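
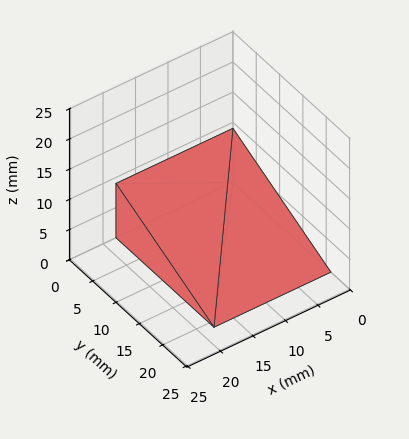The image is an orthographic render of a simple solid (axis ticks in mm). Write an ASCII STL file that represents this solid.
Reading the render: the shape is a wedge (ramp): 18 × 21 mm base, rising to 9 mm along the y=0 edge and sloping linearly to z=0 at y=21 (dimensions read to the nearest mm from the axis ticks). For the STL, each face is triangulated and given an outward normal.

solid part
  facet normal 0.0000 0.0000 -1.0000
    outer loop
      vertex 18.000 21.000 0.000
      vertex 18.000 0.000 0.000
      vertex 0.000 0.000 0.000
    endloop
  endfacet
  facet normal 0.0000 0.0000 -1.0000
    outer loop
      vertex 0.000 21.000 0.000
      vertex 18.000 21.000 0.000
      vertex 0.000 0.000 0.000
    endloop
  endfacet
  facet normal 0.0000 -1.0000 0.0000
    outer loop
      vertex 0.000 0.000 0.000
      vertex 18.000 0.000 0.000
      vertex 18.000 0.000 9.000
    endloop
  endfacet
  facet normal 0.0000 -1.0000 0.0000
    outer loop
      vertex 0.000 0.000 0.000
      vertex 18.000 0.000 9.000
      vertex 0.000 0.000 9.000
    endloop
  endfacet
  facet normal 0.0000 0.3939 0.9191
    outer loop
      vertex 0.000 0.000 9.000
      vertex 18.000 0.000 9.000
      vertex 18.000 21.000 0.000
    endloop
  endfacet
  facet normal 0.0000 0.3939 0.9191
    outer loop
      vertex 0.000 0.000 9.000
      vertex 18.000 21.000 0.000
      vertex 0.000 21.000 0.000
    endloop
  endfacet
  facet normal -1.0000 0.0000 0.0000
    outer loop
      vertex 0.000 0.000 9.000
      vertex 0.000 21.000 0.000
      vertex 0.000 0.000 0.000
    endloop
  endfacet
  facet normal 1.0000 0.0000 0.0000
    outer loop
      vertex 18.000 0.000 0.000
      vertex 18.000 21.000 0.000
      vertex 18.000 0.000 9.000
    endloop
  endfacet
endsolid part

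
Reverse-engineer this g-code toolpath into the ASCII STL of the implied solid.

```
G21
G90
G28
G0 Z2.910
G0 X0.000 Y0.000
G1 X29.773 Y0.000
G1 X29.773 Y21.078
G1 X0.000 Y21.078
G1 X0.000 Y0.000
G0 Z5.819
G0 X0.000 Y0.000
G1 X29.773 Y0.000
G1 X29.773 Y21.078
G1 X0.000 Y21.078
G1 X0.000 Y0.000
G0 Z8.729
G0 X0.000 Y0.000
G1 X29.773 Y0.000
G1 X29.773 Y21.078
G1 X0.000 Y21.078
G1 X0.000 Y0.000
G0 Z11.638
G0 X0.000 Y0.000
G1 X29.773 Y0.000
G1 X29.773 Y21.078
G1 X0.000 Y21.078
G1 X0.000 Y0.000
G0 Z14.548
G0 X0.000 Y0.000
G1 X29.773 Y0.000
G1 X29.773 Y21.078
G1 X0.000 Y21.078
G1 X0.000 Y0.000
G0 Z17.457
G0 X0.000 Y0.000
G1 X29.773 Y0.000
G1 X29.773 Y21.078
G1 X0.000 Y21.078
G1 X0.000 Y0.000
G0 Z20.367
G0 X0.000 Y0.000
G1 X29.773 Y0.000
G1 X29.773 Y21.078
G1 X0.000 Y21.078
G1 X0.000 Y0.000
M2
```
solid part
  facet normal 0.0000 0.0000 -1.0000
    outer loop
      vertex 29.773 21.078 0.000
      vertex 29.773 0.000 0.000
      vertex 0.000 0.000 0.000
    endloop
  endfacet
  facet normal 0.0000 0.0000 -1.0000
    outer loop
      vertex 0.000 21.078 0.000
      vertex 29.773 21.078 0.000
      vertex 0.000 0.000 0.000
    endloop
  endfacet
  facet normal 0.0000 0.0000 1.0000
    outer loop
      vertex 0.000 0.000 20.367
      vertex 29.773 0.000 20.367
      vertex 29.773 21.078 20.367
    endloop
  endfacet
  facet normal 0.0000 0.0000 1.0000
    outer loop
      vertex 0.000 0.000 20.367
      vertex 29.773 21.078 20.367
      vertex 0.000 21.078 20.367
    endloop
  endfacet
  facet normal 0.0000 -1.0000 0.0000
    outer loop
      vertex 0.000 0.000 0.000
      vertex 29.773 0.000 0.000
      vertex 29.773 0.000 20.367
    endloop
  endfacet
  facet normal 0.0000 -1.0000 0.0000
    outer loop
      vertex 0.000 0.000 0.000
      vertex 29.773 0.000 20.367
      vertex 0.000 0.000 20.367
    endloop
  endfacet
  facet normal 0.0000 1.0000 0.0000
    outer loop
      vertex 29.773 21.078 20.367
      vertex 29.773 21.078 0.000
      vertex 0.000 21.078 0.000
    endloop
  endfacet
  facet normal 0.0000 1.0000 0.0000
    outer loop
      vertex 0.000 21.078 20.367
      vertex 29.773 21.078 20.367
      vertex 0.000 21.078 0.000
    endloop
  endfacet
  facet normal -1.0000 0.0000 0.0000
    outer loop
      vertex 0.000 21.078 20.367
      vertex 0.000 21.078 0.000
      vertex 0.000 0.000 0.000
    endloop
  endfacet
  facet normal -1.0000 0.0000 0.0000
    outer loop
      vertex 0.000 0.000 20.367
      vertex 0.000 21.078 20.367
      vertex 0.000 0.000 0.000
    endloop
  endfacet
  facet normal 1.0000 0.0000 0.0000
    outer loop
      vertex 29.773 0.000 0.000
      vertex 29.773 21.078 0.000
      vertex 29.773 21.078 20.367
    endloop
  endfacet
  facet normal 1.0000 0.0000 0.0000
    outer loop
      vertex 29.773 0.000 0.000
      vertex 29.773 21.078 20.367
      vertex 29.773 0.000 20.367
    endloop
  endfacet
endsolid part

The G0 Z moves step by Δz≈2.910 mm. Every layer's G1 loop is the same polygon, so the solid is a straight extrusion of it from z=0 to z≈20.4. Closing with flat bottom and top caps and triangulating gives 12 facets — a rectangular box, roughly 29.8 × 21.1 mm footprint and 20.4 mm tall.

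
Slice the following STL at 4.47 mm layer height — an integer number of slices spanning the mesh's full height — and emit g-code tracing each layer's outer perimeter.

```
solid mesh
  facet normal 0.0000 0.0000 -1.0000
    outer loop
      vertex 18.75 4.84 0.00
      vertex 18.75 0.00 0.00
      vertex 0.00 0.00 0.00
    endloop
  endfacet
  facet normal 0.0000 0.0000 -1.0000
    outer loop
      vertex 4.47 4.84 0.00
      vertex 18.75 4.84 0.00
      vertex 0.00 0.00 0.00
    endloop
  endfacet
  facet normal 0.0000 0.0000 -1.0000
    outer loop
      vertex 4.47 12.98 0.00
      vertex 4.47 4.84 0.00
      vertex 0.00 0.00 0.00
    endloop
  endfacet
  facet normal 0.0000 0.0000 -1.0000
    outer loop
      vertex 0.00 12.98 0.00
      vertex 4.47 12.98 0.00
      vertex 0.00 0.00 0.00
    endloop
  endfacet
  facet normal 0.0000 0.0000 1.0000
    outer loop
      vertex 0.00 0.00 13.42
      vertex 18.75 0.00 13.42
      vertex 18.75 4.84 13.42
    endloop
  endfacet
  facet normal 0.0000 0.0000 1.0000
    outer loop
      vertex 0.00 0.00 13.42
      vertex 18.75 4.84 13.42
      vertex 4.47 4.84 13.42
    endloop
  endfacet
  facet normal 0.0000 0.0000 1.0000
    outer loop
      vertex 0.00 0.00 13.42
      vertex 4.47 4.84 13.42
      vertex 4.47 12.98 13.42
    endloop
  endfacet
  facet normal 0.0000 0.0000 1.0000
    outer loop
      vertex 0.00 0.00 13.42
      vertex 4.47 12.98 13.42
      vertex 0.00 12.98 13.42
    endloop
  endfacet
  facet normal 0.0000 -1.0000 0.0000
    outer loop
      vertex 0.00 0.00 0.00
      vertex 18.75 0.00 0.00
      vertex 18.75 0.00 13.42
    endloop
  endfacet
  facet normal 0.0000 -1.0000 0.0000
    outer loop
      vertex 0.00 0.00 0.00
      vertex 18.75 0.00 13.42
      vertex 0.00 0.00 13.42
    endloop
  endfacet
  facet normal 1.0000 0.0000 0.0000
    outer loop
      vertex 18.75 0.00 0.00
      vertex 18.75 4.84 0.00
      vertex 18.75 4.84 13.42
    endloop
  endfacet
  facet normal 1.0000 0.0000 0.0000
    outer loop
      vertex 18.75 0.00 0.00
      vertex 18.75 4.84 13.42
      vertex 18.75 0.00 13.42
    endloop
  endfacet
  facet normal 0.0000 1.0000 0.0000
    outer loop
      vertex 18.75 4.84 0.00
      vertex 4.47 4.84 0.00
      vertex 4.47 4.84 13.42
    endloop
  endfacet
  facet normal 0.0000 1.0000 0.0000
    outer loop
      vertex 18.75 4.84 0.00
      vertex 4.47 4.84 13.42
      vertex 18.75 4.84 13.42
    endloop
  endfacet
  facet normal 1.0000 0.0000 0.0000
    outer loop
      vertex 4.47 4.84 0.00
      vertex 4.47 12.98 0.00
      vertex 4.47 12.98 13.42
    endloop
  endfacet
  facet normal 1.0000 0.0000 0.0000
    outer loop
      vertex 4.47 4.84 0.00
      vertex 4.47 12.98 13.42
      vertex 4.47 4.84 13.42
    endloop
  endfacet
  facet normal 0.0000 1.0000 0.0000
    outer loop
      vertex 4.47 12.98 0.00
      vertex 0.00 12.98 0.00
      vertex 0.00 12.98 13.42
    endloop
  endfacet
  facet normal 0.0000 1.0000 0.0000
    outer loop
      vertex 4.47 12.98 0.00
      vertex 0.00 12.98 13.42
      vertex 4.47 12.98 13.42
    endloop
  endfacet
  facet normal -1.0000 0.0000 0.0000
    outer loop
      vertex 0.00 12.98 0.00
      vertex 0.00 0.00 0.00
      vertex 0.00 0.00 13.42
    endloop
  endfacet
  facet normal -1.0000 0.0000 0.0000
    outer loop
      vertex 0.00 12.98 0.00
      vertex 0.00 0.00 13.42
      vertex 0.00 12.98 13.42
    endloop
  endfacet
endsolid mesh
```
; perimeter-only toolpath
G21 ; units = mm
G90 ; absolute positioning
G28 ; home
; layer 1
G0 Z4.47
G0 X0.00 Y0.00
G1 X18.75 Y0.00
G1 X18.75 Y4.84
G1 X4.47 Y4.84
G1 X4.47 Y12.98
G1 X0.00 Y12.98
G1 X0.00 Y0.00
; layer 2
G0 Z8.95
G0 X0.00 Y0.00
G1 X18.75 Y0.00
G1 X18.75 Y4.84
G1 X4.47 Y4.84
G1 X4.47 Y12.98
G1 X0.00 Y12.98
G1 X0.00 Y0.00
; layer 3
G0 Z13.42
G0 X0.00 Y0.00
G1 X18.75 Y0.00
G1 X18.75 Y4.84
G1 X4.47 Y4.84
G1 X4.47 Y12.98
G1 X0.00 Y12.98
G1 X0.00 Y0.00
M2 ; end

The solid is an L-shaped prism: outer 18.8 × 13 mm, arm thicknesses ≈ 4.84 mm (horizontal) and 4.47 mm (vertical), extruded 13.4 mm in z. Slicing at Δz = 4.47 mm — 3 equal slices spanning the solid's height, so layer i sits at z = i·h/3 — gives 3 non-empty perimeters. Each is a 6-segment closed polygon; G0 lifts to the layer z and rapids to the start vertex, then G1 traces the edges.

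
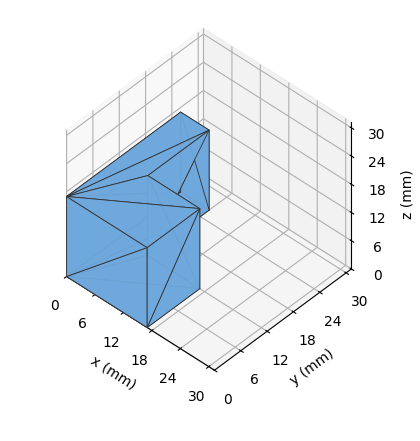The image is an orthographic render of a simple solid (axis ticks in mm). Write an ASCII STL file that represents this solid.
Reading the render: the shape is an L-shaped prism: outer 17 × 26 mm, arm thicknesses ≈ 12 mm (horizontal) and 6 mm (vertical), extruded 17 mm in z (dimensions read to the nearest mm from the axis ticks). For the STL, each face is triangulated and given an outward normal.

solid part
  facet normal 0.0000 0.0000 -1.0000
    outer loop
      vertex 17.000 12.000 0.000
      vertex 17.000 0.000 0.000
      vertex 0.000 0.000 0.000
    endloop
  endfacet
  facet normal 0.0000 0.0000 -1.0000
    outer loop
      vertex 6.000 12.000 0.000
      vertex 17.000 12.000 0.000
      vertex 0.000 0.000 0.000
    endloop
  endfacet
  facet normal 0.0000 0.0000 -1.0000
    outer loop
      vertex 6.000 26.000 0.000
      vertex 6.000 12.000 0.000
      vertex 0.000 0.000 0.000
    endloop
  endfacet
  facet normal 0.0000 0.0000 -1.0000
    outer loop
      vertex 0.000 26.000 0.000
      vertex 6.000 26.000 0.000
      vertex 0.000 0.000 0.000
    endloop
  endfacet
  facet normal 0.0000 0.0000 1.0000
    outer loop
      vertex 0.000 0.000 17.000
      vertex 17.000 0.000 17.000
      vertex 17.000 12.000 17.000
    endloop
  endfacet
  facet normal 0.0000 0.0000 1.0000
    outer loop
      vertex 0.000 0.000 17.000
      vertex 17.000 12.000 17.000
      vertex 6.000 12.000 17.000
    endloop
  endfacet
  facet normal 0.0000 0.0000 1.0000
    outer loop
      vertex 0.000 0.000 17.000
      vertex 6.000 12.000 17.000
      vertex 6.000 26.000 17.000
    endloop
  endfacet
  facet normal 0.0000 0.0000 1.0000
    outer loop
      vertex 0.000 0.000 17.000
      vertex 6.000 26.000 17.000
      vertex 0.000 26.000 17.000
    endloop
  endfacet
  facet normal 0.0000 -1.0000 0.0000
    outer loop
      vertex 0.000 0.000 0.000
      vertex 17.000 0.000 0.000
      vertex 17.000 0.000 17.000
    endloop
  endfacet
  facet normal 0.0000 -1.0000 0.0000
    outer loop
      vertex 0.000 0.000 0.000
      vertex 17.000 0.000 17.000
      vertex 0.000 0.000 17.000
    endloop
  endfacet
  facet normal 1.0000 0.0000 0.0000
    outer loop
      vertex 17.000 0.000 0.000
      vertex 17.000 12.000 0.000
      vertex 17.000 12.000 17.000
    endloop
  endfacet
  facet normal 1.0000 0.0000 0.0000
    outer loop
      vertex 17.000 0.000 0.000
      vertex 17.000 12.000 17.000
      vertex 17.000 0.000 17.000
    endloop
  endfacet
  facet normal 0.0000 1.0000 0.0000
    outer loop
      vertex 17.000 12.000 0.000
      vertex 6.000 12.000 0.000
      vertex 6.000 12.000 17.000
    endloop
  endfacet
  facet normal 0.0000 1.0000 0.0000
    outer loop
      vertex 17.000 12.000 0.000
      vertex 6.000 12.000 17.000
      vertex 17.000 12.000 17.000
    endloop
  endfacet
  facet normal 1.0000 0.0000 0.0000
    outer loop
      vertex 6.000 12.000 0.000
      vertex 6.000 26.000 0.000
      vertex 6.000 26.000 17.000
    endloop
  endfacet
  facet normal 1.0000 0.0000 0.0000
    outer loop
      vertex 6.000 12.000 0.000
      vertex 6.000 26.000 17.000
      vertex 6.000 12.000 17.000
    endloop
  endfacet
  facet normal 0.0000 1.0000 0.0000
    outer loop
      vertex 6.000 26.000 0.000
      vertex 0.000 26.000 0.000
      vertex 0.000 26.000 17.000
    endloop
  endfacet
  facet normal 0.0000 1.0000 0.0000
    outer loop
      vertex 6.000 26.000 0.000
      vertex 0.000 26.000 17.000
      vertex 6.000 26.000 17.000
    endloop
  endfacet
  facet normal -1.0000 0.0000 0.0000
    outer loop
      vertex 0.000 26.000 0.000
      vertex 0.000 0.000 0.000
      vertex 0.000 0.000 17.000
    endloop
  endfacet
  facet normal -1.0000 0.0000 0.0000
    outer loop
      vertex 0.000 26.000 0.000
      vertex 0.000 0.000 17.000
      vertex 0.000 26.000 17.000
    endloop
  endfacet
endsolid part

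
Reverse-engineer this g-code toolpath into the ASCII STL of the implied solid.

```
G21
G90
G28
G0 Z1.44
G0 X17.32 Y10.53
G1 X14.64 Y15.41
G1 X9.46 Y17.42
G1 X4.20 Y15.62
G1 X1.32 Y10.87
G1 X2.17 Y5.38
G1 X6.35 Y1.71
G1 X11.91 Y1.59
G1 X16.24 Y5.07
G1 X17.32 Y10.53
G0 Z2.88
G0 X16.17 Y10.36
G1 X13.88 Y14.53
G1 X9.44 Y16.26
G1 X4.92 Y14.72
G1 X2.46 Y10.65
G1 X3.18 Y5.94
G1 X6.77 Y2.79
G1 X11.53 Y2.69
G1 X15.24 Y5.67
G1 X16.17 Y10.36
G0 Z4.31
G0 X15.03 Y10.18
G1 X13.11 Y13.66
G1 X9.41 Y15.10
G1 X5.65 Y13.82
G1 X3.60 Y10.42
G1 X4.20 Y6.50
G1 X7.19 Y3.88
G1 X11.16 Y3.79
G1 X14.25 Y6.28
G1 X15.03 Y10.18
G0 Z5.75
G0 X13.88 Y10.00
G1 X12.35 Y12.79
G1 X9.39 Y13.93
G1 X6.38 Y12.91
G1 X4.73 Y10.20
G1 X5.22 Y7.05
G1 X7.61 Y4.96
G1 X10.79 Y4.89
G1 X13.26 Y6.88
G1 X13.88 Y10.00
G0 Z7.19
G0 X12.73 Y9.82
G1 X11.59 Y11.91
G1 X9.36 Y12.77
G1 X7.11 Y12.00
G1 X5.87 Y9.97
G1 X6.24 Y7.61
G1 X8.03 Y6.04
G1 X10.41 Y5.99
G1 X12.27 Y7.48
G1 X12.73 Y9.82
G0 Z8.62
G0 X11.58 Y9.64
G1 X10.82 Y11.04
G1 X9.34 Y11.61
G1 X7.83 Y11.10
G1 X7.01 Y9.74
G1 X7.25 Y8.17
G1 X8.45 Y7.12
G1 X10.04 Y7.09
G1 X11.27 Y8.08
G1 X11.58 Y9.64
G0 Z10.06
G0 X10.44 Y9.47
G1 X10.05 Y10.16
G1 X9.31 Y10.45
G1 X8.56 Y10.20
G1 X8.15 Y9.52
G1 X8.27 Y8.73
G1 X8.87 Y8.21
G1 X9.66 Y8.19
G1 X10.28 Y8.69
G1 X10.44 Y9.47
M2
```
solid part
  facet normal 0.0000 0.0000 -1.0000
    outer loop
      vertex 9.49 18.58 0.00
      vertex 15.41 16.28 0.00
      vertex 18.47 10.71 0.00
    endloop
  endfacet
  facet normal 0.0000 0.0000 -1.0000
    outer loop
      vertex 3.47 16.53 0.00
      vertex 9.49 18.58 0.00
      vertex 18.47 10.71 0.00
    endloop
  endfacet
  facet normal 0.0000 0.0000 -1.0000
    outer loop
      vertex 0.18 11.10 0.00
      vertex 3.47 16.53 0.00
      vertex 18.47 10.71 0.00
    endloop
  endfacet
  facet normal 0.0000 0.0000 -1.0000
    outer loop
      vertex 1.15 4.82 0.00
      vertex 0.18 11.10 0.00
      vertex 18.47 10.71 0.00
    endloop
  endfacet
  facet normal 0.0000 0.0000 -1.0000
    outer loop
      vertex 5.93 0.63 0.00
      vertex 1.15 4.82 0.00
      vertex 18.47 10.71 0.00
    endloop
  endfacet
  facet normal 0.0000 0.0000 -1.0000
    outer loop
      vertex 12.28 0.49 0.00
      vertex 5.93 0.63 0.00
      vertex 18.47 10.71 0.00
    endloop
  endfacet
  facet normal 0.0000 0.0000 -1.0000
    outer loop
      vertex 17.23 4.47 0.00
      vertex 12.28 0.49 0.00
      vertex 18.47 10.71 0.00
    endloop
  endfacet
  facet normal 0.6981 0.3835 0.6046
    outer loop
      vertex 18.47 10.71 0.00
      vertex 15.41 16.28 0.00
      vertex 9.29 9.29 11.50
    endloop
  endfacet
  facet normal 0.2884 0.7424 0.6047
    outer loop
      vertex 15.41 16.28 0.00
      vertex 9.49 18.58 0.00
      vertex 9.29 9.29 11.50
    endloop
  endfacet
  facet normal -0.2568 0.7540 0.6046
    outer loop
      vertex 9.49 18.58 0.00
      vertex 3.47 16.53 0.00
      vertex 9.29 9.29 11.50
    endloop
  endfacet
  facet normal -0.6812 0.4128 0.6046
    outer loop
      vertex 3.47 16.53 0.00
      vertex 0.18 11.10 0.00
      vertex 9.29 9.29 11.50
    endloop
  endfacet
  facet normal -0.7873 -0.1216 0.6045
    outer loop
      vertex 0.18 11.10 0.00
      vertex 1.15 4.82 0.00
      vertex 9.29 9.29 11.50
    endloop
  endfacet
  facet normal -0.5251 -0.5990 0.6045
    outer loop
      vertex 1.15 4.82 0.00
      vertex 5.93 0.63 0.00
      vertex 9.29 9.29 11.50
    endloop
  endfacet
  facet normal -0.0176 -0.7962 0.6047
    outer loop
      vertex 5.93 0.63 0.00
      vertex 12.28 0.49 0.00
      vertex 9.29 9.29 11.50
    endloop
  endfacet
  facet normal 0.4991 -0.6207 0.6047
    outer loop
      vertex 12.28 0.49 0.00
      vertex 17.23 4.47 0.00
      vertex 9.29 9.29 11.50
    endloop
  endfacet
  facet normal 0.7813 -0.1553 0.6045
    outer loop
      vertex 17.23 4.47 0.00
      vertex 18.47 10.71 0.00
      vertex 9.29 9.29 11.50
    endloop
  endfacet
endsolid part

The G0 Z moves step by Δz≈1.44 mm. The G1 loops shrink linearly with z, so the solid tapers from its base footprint up to z≈11.5. Closing with a flat bottom cap and the tapered top and triangulating gives 16 facets — a regular 9-sided pyramid, base circumscribed radius ≈ 9.29 mm, apex at z ≈ 11.5 mm.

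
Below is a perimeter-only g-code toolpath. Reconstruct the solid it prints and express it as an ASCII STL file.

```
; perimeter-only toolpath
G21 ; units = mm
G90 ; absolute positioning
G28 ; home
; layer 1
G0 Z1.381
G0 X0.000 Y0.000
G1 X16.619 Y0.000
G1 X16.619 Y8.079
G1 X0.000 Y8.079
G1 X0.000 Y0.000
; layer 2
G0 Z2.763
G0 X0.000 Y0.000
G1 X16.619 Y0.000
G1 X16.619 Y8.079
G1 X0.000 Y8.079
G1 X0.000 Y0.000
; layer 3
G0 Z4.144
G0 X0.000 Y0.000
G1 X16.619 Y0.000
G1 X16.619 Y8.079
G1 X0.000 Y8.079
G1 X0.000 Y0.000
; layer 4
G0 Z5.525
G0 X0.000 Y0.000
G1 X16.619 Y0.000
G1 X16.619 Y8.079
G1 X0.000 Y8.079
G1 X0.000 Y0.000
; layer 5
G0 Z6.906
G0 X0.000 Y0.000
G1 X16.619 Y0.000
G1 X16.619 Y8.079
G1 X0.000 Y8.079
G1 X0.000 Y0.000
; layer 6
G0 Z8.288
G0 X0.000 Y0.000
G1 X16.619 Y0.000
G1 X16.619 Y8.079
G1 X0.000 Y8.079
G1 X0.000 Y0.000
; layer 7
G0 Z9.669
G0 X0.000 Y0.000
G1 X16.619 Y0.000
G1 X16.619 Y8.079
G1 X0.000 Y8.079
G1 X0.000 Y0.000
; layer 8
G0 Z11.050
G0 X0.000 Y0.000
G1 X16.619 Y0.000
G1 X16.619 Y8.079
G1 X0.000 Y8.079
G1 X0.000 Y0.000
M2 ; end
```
solid part
  facet normal 0.0000 0.0000 -1.0000
    outer loop
      vertex 16.619 8.079 0.000
      vertex 16.619 0.000 0.000
      vertex 0.000 0.000 0.000
    endloop
  endfacet
  facet normal 0.0000 0.0000 -1.0000
    outer loop
      vertex 0.000 8.079 0.000
      vertex 16.619 8.079 0.000
      vertex 0.000 0.000 0.000
    endloop
  endfacet
  facet normal 0.0000 0.0000 1.0000
    outer loop
      vertex 0.000 0.000 11.050
      vertex 16.619 0.000 11.050
      vertex 16.619 8.079 11.050
    endloop
  endfacet
  facet normal 0.0000 0.0000 1.0000
    outer loop
      vertex 0.000 0.000 11.050
      vertex 16.619 8.079 11.050
      vertex 0.000 8.079 11.050
    endloop
  endfacet
  facet normal 0.0000 -1.0000 0.0000
    outer loop
      vertex 0.000 0.000 0.000
      vertex 16.619 0.000 0.000
      vertex 16.619 0.000 11.050
    endloop
  endfacet
  facet normal 0.0000 -1.0000 0.0000
    outer loop
      vertex 0.000 0.000 0.000
      vertex 16.619 0.000 11.050
      vertex 0.000 0.000 11.050
    endloop
  endfacet
  facet normal 0.0000 1.0000 0.0000
    outer loop
      vertex 16.619 8.079 11.050
      vertex 16.619 8.079 0.000
      vertex 0.000 8.079 0.000
    endloop
  endfacet
  facet normal 0.0000 1.0000 0.0000
    outer loop
      vertex 0.000 8.079 11.050
      vertex 16.619 8.079 11.050
      vertex 0.000 8.079 0.000
    endloop
  endfacet
  facet normal -1.0000 0.0000 0.0000
    outer loop
      vertex 0.000 8.079 11.050
      vertex 0.000 8.079 0.000
      vertex 0.000 0.000 0.000
    endloop
  endfacet
  facet normal -1.0000 0.0000 0.0000
    outer loop
      vertex 0.000 0.000 11.050
      vertex 0.000 8.079 11.050
      vertex 0.000 0.000 0.000
    endloop
  endfacet
  facet normal 1.0000 0.0000 0.0000
    outer loop
      vertex 16.619 0.000 0.000
      vertex 16.619 8.079 0.000
      vertex 16.619 8.079 11.050
    endloop
  endfacet
  facet normal 1.0000 0.0000 0.0000
    outer loop
      vertex 16.619 0.000 0.000
      vertex 16.619 8.079 11.050
      vertex 16.619 0.000 11.050
    endloop
  endfacet
endsolid part

The G0 Z moves step by Δz≈1.381 mm. Every layer's G1 loop is the same polygon, so the solid is a straight extrusion of it from z=0 to z≈11.1. Closing with flat bottom and top caps and triangulating gives 12 facets — a rectangular box, roughly 16.6 × 8.08 mm footprint and 11.1 mm tall.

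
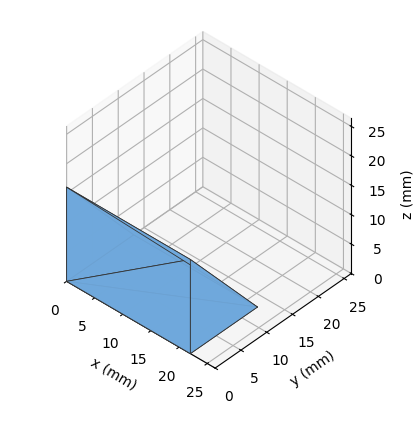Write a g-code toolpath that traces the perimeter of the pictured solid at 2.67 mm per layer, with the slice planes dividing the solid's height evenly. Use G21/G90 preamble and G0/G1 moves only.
Reading the render: the shape is a wedge (ramp): 22 × 13 mm base, rising to 16 mm along the y=0 edge and sloping linearly to z=0 at y=13 (dimensions read to the nearest mm from the axis ticks). For the g-code, the solid's height is divided into equal slices at the stated Δz and each level perimeter traced with G1 moves after a G0 lift.

; perimeter-only toolpath
G21 ; units = mm
G90 ; absolute positioning
G28 ; home
; layer 1
G0 Z2.67
G0 X0.00 Y0.00
G1 X22.00 Y0.00
G1 X22.00 Y10.83
G1 X0.00 Y10.83
G1 X0.00 Y0.00
; layer 2
G0 Z5.33
G0 X0.00 Y0.00
G1 X22.00 Y0.00
G1 X22.00 Y8.67
G1 X0.00 Y8.67
G1 X0.00 Y0.00
; layer 3
G0 Z8.00
G0 X0.00 Y0.00
G1 X22.00 Y0.00
G1 X22.00 Y6.50
G1 X0.00 Y6.50
G1 X0.00 Y0.00
; layer 4
G0 Z10.67
G0 X0.00 Y0.00
G1 X22.00 Y0.00
G1 X22.00 Y4.33
G1 X0.00 Y4.33
G1 X0.00 Y0.00
; layer 5
G0 Z13.33
G0 X0.00 Y0.00
G1 X22.00 Y0.00
G1 X22.00 Y2.17
G1 X0.00 Y2.17
G1 X0.00 Y0.00
M2 ; end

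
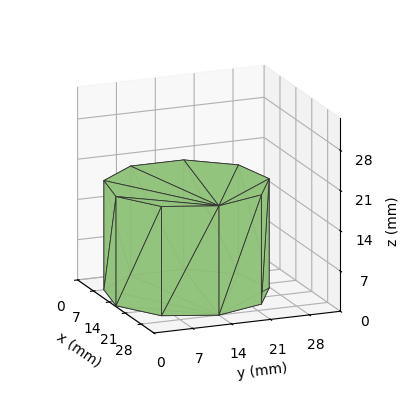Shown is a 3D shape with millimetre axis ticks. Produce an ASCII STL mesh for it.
Reading the render: the shape is a regular 9-sided prism (a cylinder approximated with 9 flat sides), circumscribed radius ≈ 14 mm, height ≈ 19 mm (dimensions read to the nearest mm from the axis ticks). For the STL, each face is triangulated and given an outward normal.

solid part
  facet normal 0.0000 0.0000 -1.0000
    outer loop
      vertex 16.43 27.79 0.00
      vertex 24.72 23.00 0.00
      vertex 28.00 14.00 0.00
    endloop
  endfacet
  facet normal 0.0000 0.0000 -1.0000
    outer loop
      vertex 7.00 26.12 0.00
      vertex 16.43 27.79 0.00
      vertex 28.00 14.00 0.00
    endloop
  endfacet
  facet normal 0.0000 0.0000 -1.0000
    outer loop
      vertex 0.84 18.79 0.00
      vertex 7.00 26.12 0.00
      vertex 28.00 14.00 0.00
    endloop
  endfacet
  facet normal 0.0000 0.0000 -1.0000
    outer loop
      vertex 0.84 9.21 0.00
      vertex 0.84 18.79 0.00
      vertex 28.00 14.00 0.00
    endloop
  endfacet
  facet normal 0.0000 0.0000 -1.0000
    outer loop
      vertex 7.00 1.88 0.00
      vertex 0.84 9.21 0.00
      vertex 28.00 14.00 0.00
    endloop
  endfacet
  facet normal 0.0000 0.0000 -1.0000
    outer loop
      vertex 16.43 0.21 0.00
      vertex 7.00 1.88 0.00
      vertex 28.00 14.00 0.00
    endloop
  endfacet
  facet normal 0.0000 0.0000 -1.0000
    outer loop
      vertex 24.72 5.00 0.00
      vertex 16.43 0.21 0.00
      vertex 28.00 14.00 0.00
    endloop
  endfacet
  facet normal 0.0000 0.0000 1.0000
    outer loop
      vertex 28.00 14.00 19.00
      vertex 24.72 23.00 19.00
      vertex 16.43 27.79 19.00
    endloop
  endfacet
  facet normal 0.0000 0.0000 1.0000
    outer loop
      vertex 28.00 14.00 19.00
      vertex 16.43 27.79 19.00
      vertex 7.00 26.12 19.00
    endloop
  endfacet
  facet normal 0.0000 0.0000 1.0000
    outer loop
      vertex 28.00 14.00 19.00
      vertex 7.00 26.12 19.00
      vertex 0.84 18.79 19.00
    endloop
  endfacet
  facet normal 0.0000 0.0000 1.0000
    outer loop
      vertex 28.00 14.00 19.00
      vertex 0.84 18.79 19.00
      vertex 0.84 9.21 19.00
    endloop
  endfacet
  facet normal 0.0000 0.0000 1.0000
    outer loop
      vertex 28.00 14.00 19.00
      vertex 0.84 9.21 19.00
      vertex 7.00 1.88 19.00
    endloop
  endfacet
  facet normal 0.0000 0.0000 1.0000
    outer loop
      vertex 28.00 14.00 19.00
      vertex 7.00 1.88 19.00
      vertex 16.43 0.21 19.00
    endloop
  endfacet
  facet normal 0.0000 0.0000 1.0000
    outer loop
      vertex 28.00 14.00 19.00
      vertex 16.43 0.21 19.00
      vertex 24.72 5.00 19.00
    endloop
  endfacet
  facet normal 0.9395 0.3424 0.0000
    outer loop
      vertex 28.00 14.00 0.00
      vertex 24.72 23.00 0.00
      vertex 24.72 23.00 19.00
    endloop
  endfacet
  facet normal 0.9395 0.3424 0.0000
    outer loop
      vertex 28.00 14.00 0.00
      vertex 24.72 23.00 19.00
      vertex 28.00 14.00 19.00
    endloop
  endfacet
  facet normal 0.5003 0.8659 0.0000
    outer loop
      vertex 24.72 23.00 0.00
      vertex 16.43 27.79 0.00
      vertex 16.43 27.79 19.00
    endloop
  endfacet
  facet normal 0.5003 0.8659 0.0000
    outer loop
      vertex 24.72 23.00 0.00
      vertex 16.43 27.79 19.00
      vertex 24.72 23.00 19.00
    endloop
  endfacet
  facet normal -0.1744 0.9847 0.0000
    outer loop
      vertex 16.43 27.79 0.00
      vertex 7.00 26.12 0.00
      vertex 7.00 26.12 19.00
    endloop
  endfacet
  facet normal -0.1744 0.9847 0.0000
    outer loop
      vertex 16.43 27.79 0.00
      vertex 7.00 26.12 19.00
      vertex 16.43 27.79 19.00
    endloop
  endfacet
  facet normal -0.7656 0.6434 0.0000
    outer loop
      vertex 7.00 26.12 0.00
      vertex 0.84 18.79 0.00
      vertex 0.84 18.79 19.00
    endloop
  endfacet
  facet normal -0.7656 0.6434 0.0000
    outer loop
      vertex 7.00 26.12 0.00
      vertex 0.84 18.79 19.00
      vertex 7.00 26.12 19.00
    endloop
  endfacet
  facet normal -1.0000 0.0000 0.0000
    outer loop
      vertex 0.84 18.79 0.00
      vertex 0.84 9.21 0.00
      vertex 0.84 9.21 19.00
    endloop
  endfacet
  facet normal -1.0000 0.0000 0.0000
    outer loop
      vertex 0.84 18.79 0.00
      vertex 0.84 9.21 19.00
      vertex 0.84 18.79 19.00
    endloop
  endfacet
  facet normal -0.7656 -0.6434 0.0000
    outer loop
      vertex 0.84 9.21 0.00
      vertex 7.00 1.88 0.00
      vertex 7.00 1.88 19.00
    endloop
  endfacet
  facet normal -0.7656 -0.6434 0.0000
    outer loop
      vertex 0.84 9.21 0.00
      vertex 7.00 1.88 19.00
      vertex 0.84 9.21 19.00
    endloop
  endfacet
  facet normal -0.1744 -0.9847 0.0000
    outer loop
      vertex 7.00 1.88 0.00
      vertex 16.43 0.21 0.00
      vertex 16.43 0.21 19.00
    endloop
  endfacet
  facet normal -0.1744 -0.9847 0.0000
    outer loop
      vertex 7.00 1.88 0.00
      vertex 16.43 0.21 19.00
      vertex 7.00 1.88 19.00
    endloop
  endfacet
  facet normal 0.5003 -0.8659 0.0000
    outer loop
      vertex 16.43 0.21 0.00
      vertex 24.72 5.00 0.00
      vertex 24.72 5.00 19.00
    endloop
  endfacet
  facet normal 0.5003 -0.8659 0.0000
    outer loop
      vertex 16.43 0.21 0.00
      vertex 24.72 5.00 19.00
      vertex 16.43 0.21 19.00
    endloop
  endfacet
  facet normal 0.9395 -0.3424 0.0000
    outer loop
      vertex 24.72 5.00 0.00
      vertex 28.00 14.00 0.00
      vertex 28.00 14.00 19.00
    endloop
  endfacet
  facet normal 0.9395 -0.3424 0.0000
    outer loop
      vertex 24.72 5.00 0.00
      vertex 28.00 14.00 19.00
      vertex 24.72 5.00 19.00
    endloop
  endfacet
endsolid part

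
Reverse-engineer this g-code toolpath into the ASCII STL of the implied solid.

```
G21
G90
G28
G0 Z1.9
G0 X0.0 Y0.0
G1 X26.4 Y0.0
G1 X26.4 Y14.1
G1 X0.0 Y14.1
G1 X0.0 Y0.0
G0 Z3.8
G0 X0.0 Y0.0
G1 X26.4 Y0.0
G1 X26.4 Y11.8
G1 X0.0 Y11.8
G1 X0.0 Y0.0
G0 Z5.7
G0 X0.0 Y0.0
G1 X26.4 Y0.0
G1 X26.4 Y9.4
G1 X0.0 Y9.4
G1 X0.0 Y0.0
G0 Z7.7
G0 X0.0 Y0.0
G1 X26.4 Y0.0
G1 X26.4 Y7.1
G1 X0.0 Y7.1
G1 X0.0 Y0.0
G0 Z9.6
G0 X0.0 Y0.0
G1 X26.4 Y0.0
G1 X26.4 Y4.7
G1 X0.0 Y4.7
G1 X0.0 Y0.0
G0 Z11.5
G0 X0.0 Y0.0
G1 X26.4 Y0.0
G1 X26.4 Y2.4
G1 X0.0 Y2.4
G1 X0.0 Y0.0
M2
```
solid part
  facet normal 0.0000 0.0000 -1.0000
    outer loop
      vertex 26.4 16.5 0.0
      vertex 26.4 0.0 0.0
      vertex 0.0 0.0 0.0
    endloop
  endfacet
  facet normal 0.0000 0.0000 -1.0000
    outer loop
      vertex 0.0 16.5 0.0
      vertex 26.4 16.5 0.0
      vertex 0.0 0.0 0.0
    endloop
  endfacet
  facet normal 0.0000 -1.0000 0.0000
    outer loop
      vertex 0.0 0.0 0.0
      vertex 26.4 0.0 0.0
      vertex 26.4 0.0 13.4
    endloop
  endfacet
  facet normal 0.0000 -1.0000 0.0000
    outer loop
      vertex 0.0 0.0 0.0
      vertex 26.4 0.0 13.4
      vertex 0.0 0.0 13.4
    endloop
  endfacet
  facet normal 0.0000 0.6304 0.7763
    outer loop
      vertex 0.0 0.0 13.4
      vertex 26.4 0.0 13.4
      vertex 26.4 16.5 0.0
    endloop
  endfacet
  facet normal 0.0000 0.6304 0.7763
    outer loop
      vertex 0.0 0.0 13.4
      vertex 26.4 16.5 0.0
      vertex 0.0 16.5 0.0
    endloop
  endfacet
  facet normal -1.0000 0.0000 0.0000
    outer loop
      vertex 0.0 0.0 13.4
      vertex 0.0 16.5 0.0
      vertex 0.0 0.0 0.0
    endloop
  endfacet
  facet normal 1.0000 0.0000 0.0000
    outer loop
      vertex 26.4 0.0 0.0
      vertex 26.4 16.5 0.0
      vertex 26.4 0.0 13.4
    endloop
  endfacet
endsolid part

The G0 Z moves step by Δz≈1.9 mm. The G1 loops shrink linearly with z, so the solid tapers from its base footprint up to z≈13.4. Closing with a flat bottom cap and the tapered top and triangulating gives 8 facets — a wedge (ramp): 26.4 × 16.5 mm base, rising to 13.4 mm along the y=0 edge and sloping linearly to z=0 at y=16.5.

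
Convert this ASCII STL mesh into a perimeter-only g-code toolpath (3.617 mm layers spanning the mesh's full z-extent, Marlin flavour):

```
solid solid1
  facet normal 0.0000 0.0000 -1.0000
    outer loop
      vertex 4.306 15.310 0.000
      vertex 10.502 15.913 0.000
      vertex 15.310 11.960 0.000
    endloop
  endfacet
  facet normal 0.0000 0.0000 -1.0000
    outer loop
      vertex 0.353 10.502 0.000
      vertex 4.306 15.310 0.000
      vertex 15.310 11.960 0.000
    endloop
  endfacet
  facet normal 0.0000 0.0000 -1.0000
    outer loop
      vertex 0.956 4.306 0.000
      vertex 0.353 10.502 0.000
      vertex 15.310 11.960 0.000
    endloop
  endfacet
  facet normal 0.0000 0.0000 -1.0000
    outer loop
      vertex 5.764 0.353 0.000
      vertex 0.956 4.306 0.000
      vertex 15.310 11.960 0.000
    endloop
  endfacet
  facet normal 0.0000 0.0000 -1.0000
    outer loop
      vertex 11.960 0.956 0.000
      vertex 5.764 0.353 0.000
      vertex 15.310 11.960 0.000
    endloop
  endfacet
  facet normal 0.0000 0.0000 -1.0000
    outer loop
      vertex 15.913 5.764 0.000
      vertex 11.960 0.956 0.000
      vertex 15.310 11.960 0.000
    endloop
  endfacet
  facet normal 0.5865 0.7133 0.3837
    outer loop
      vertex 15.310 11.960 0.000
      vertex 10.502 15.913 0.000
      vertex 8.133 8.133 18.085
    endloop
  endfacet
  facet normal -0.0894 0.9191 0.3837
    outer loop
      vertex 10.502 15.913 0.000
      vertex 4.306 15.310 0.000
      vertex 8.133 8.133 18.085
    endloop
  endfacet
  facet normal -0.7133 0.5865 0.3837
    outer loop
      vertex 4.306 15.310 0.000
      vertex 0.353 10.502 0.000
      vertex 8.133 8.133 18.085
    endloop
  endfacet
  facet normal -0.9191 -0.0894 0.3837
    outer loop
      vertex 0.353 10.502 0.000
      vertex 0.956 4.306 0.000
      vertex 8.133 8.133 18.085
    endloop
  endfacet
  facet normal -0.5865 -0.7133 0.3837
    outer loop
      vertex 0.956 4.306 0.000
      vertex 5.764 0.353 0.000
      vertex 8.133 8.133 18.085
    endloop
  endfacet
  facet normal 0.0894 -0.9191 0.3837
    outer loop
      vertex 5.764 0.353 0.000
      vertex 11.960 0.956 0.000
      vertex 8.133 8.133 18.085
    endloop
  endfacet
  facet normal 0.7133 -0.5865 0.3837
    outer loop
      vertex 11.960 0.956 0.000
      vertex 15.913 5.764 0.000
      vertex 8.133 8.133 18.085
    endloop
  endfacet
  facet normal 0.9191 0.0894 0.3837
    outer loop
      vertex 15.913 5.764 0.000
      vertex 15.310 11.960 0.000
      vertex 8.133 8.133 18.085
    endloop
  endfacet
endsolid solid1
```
; perimeter-only toolpath
G21 ; units = mm
G90 ; absolute positioning
G28 ; home
; layer 1
G0 Z3.617
G0 X13.875 Y11.195
G1 X10.028 Y14.357
G1 X5.071 Y13.875
G1 X1.909 Y10.028
G1 X2.391 Y5.071
G1 X6.238 Y1.909
G1 X11.195 Y2.391
G1 X14.357 Y6.238
G1 X13.875 Y11.195
; layer 2
G0 Z7.234
G0 X12.439 Y10.429
G1 X9.554 Y12.801
G1 X5.837 Y12.439
G1 X3.465 Y9.554
G1 X3.827 Y5.837
G1 X6.712 Y3.465
G1 X10.429 Y3.827
G1 X12.801 Y6.712
G1 X12.439 Y10.429
; layer 3
G0 Z10.851
G0 X11.004 Y9.664
G1 X9.081 Y11.245
G1 X6.602 Y11.004
G1 X5.021 Y9.081
G1 X5.262 Y6.602
G1 X7.185 Y5.021
G1 X9.664 Y5.262
G1 X11.245 Y7.185
G1 X11.004 Y9.664
; layer 4
G0 Z14.468
G0 X9.568 Y8.898
G1 X8.607 Y9.689
G1 X7.368 Y9.568
G1 X6.577 Y8.607
G1 X6.698 Y7.368
G1 X7.659 Y6.577
G1 X8.898 Y6.698
G1 X9.689 Y7.659
G1 X9.568 Y8.898
M2 ; end

The solid is a regular 8-sided pyramid, base circumscribed radius ≈ 8.13 mm, apex at z ≈ 18.1 mm. Slicing at Δz = 3.617 mm — 5 equal slices spanning the solid's height, so layer i sits at z = i·h/5 — gives 4 non-empty perimeters. Each is a 8-segment closed polygon; G0 lifts to the layer z and rapids to the start vertex, then G1 traces the edges. The cross-section shrinks linearly with z (the slice at the apex is degenerate and omitted).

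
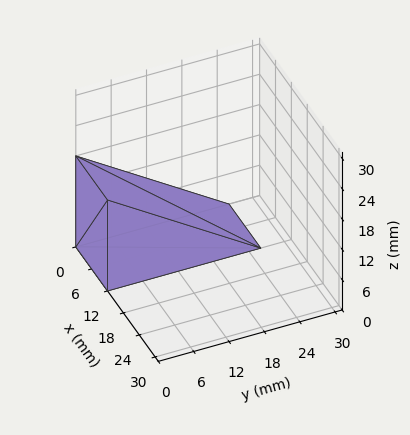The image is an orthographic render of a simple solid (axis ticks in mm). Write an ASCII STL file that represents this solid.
Reading the render: the shape is a wedge (ramp): 12 × 26 mm base, rising to 18 mm along the y=0 edge and sloping linearly to z=0 at y=26 (dimensions read to the nearest mm from the axis ticks). For the STL, each face is triangulated and given an outward normal.

solid part
  facet normal 0.0000 0.0000 -1.0000
    outer loop
      vertex 12.00 26.00 0.00
      vertex 12.00 0.00 0.00
      vertex 0.00 0.00 0.00
    endloop
  endfacet
  facet normal 0.0000 0.0000 -1.0000
    outer loop
      vertex 0.00 26.00 0.00
      vertex 12.00 26.00 0.00
      vertex 0.00 0.00 0.00
    endloop
  endfacet
  facet normal 0.0000 -1.0000 0.0000
    outer loop
      vertex 0.00 0.00 0.00
      vertex 12.00 0.00 0.00
      vertex 12.00 0.00 18.00
    endloop
  endfacet
  facet normal 0.0000 -1.0000 0.0000
    outer loop
      vertex 0.00 0.00 0.00
      vertex 12.00 0.00 18.00
      vertex 0.00 0.00 18.00
    endloop
  endfacet
  facet normal 0.0000 0.5692 0.8222
    outer loop
      vertex 0.00 0.00 18.00
      vertex 12.00 0.00 18.00
      vertex 12.00 26.00 0.00
    endloop
  endfacet
  facet normal 0.0000 0.5692 0.8222
    outer loop
      vertex 0.00 0.00 18.00
      vertex 12.00 26.00 0.00
      vertex 0.00 26.00 0.00
    endloop
  endfacet
  facet normal -1.0000 0.0000 0.0000
    outer loop
      vertex 0.00 0.00 18.00
      vertex 0.00 26.00 0.00
      vertex 0.00 0.00 0.00
    endloop
  endfacet
  facet normal 1.0000 0.0000 0.0000
    outer loop
      vertex 12.00 0.00 0.00
      vertex 12.00 26.00 0.00
      vertex 12.00 0.00 18.00
    endloop
  endfacet
endsolid part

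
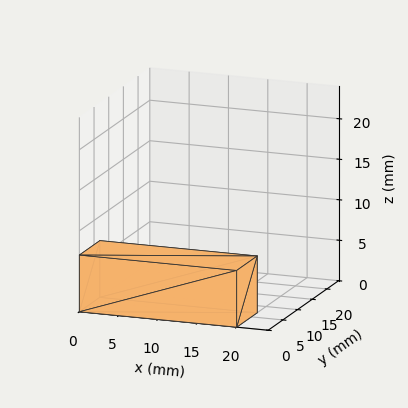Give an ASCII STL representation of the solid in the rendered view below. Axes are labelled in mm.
Reading the render: the shape is a rectangular box, roughly 20 × 7 mm footprint and 7 mm tall (dimensions read to the nearest mm from the axis ticks). For the STL, each face is triangulated and given an outward normal.

solid part
  facet normal 0.0000 0.0000 -1.0000
    outer loop
      vertex 20.0 7.0 0.0
      vertex 20.0 0.0 0.0
      vertex 0.0 0.0 0.0
    endloop
  endfacet
  facet normal 0.0000 0.0000 -1.0000
    outer loop
      vertex 0.0 7.0 0.0
      vertex 20.0 7.0 0.0
      vertex 0.0 0.0 0.0
    endloop
  endfacet
  facet normal 0.0000 0.0000 1.0000
    outer loop
      vertex 0.0 0.0 7.0
      vertex 20.0 0.0 7.0
      vertex 20.0 7.0 7.0
    endloop
  endfacet
  facet normal 0.0000 0.0000 1.0000
    outer loop
      vertex 0.0 0.0 7.0
      vertex 20.0 7.0 7.0
      vertex 0.0 7.0 7.0
    endloop
  endfacet
  facet normal 0.0000 -1.0000 0.0000
    outer loop
      vertex 0.0 0.0 0.0
      vertex 20.0 0.0 0.0
      vertex 20.0 0.0 7.0
    endloop
  endfacet
  facet normal 0.0000 -1.0000 0.0000
    outer loop
      vertex 0.0 0.0 0.0
      vertex 20.0 0.0 7.0
      vertex 0.0 0.0 7.0
    endloop
  endfacet
  facet normal 0.0000 1.0000 0.0000
    outer loop
      vertex 20.0 7.0 7.0
      vertex 20.0 7.0 0.0
      vertex 0.0 7.0 0.0
    endloop
  endfacet
  facet normal 0.0000 1.0000 0.0000
    outer loop
      vertex 0.0 7.0 7.0
      vertex 20.0 7.0 7.0
      vertex 0.0 7.0 0.0
    endloop
  endfacet
  facet normal -1.0000 0.0000 0.0000
    outer loop
      vertex 0.0 7.0 7.0
      vertex 0.0 7.0 0.0
      vertex 0.0 0.0 0.0
    endloop
  endfacet
  facet normal -1.0000 0.0000 0.0000
    outer loop
      vertex 0.0 0.0 7.0
      vertex 0.0 7.0 7.0
      vertex 0.0 0.0 0.0
    endloop
  endfacet
  facet normal 1.0000 0.0000 0.0000
    outer loop
      vertex 20.0 0.0 0.0
      vertex 20.0 7.0 0.0
      vertex 20.0 7.0 7.0
    endloop
  endfacet
  facet normal 1.0000 0.0000 0.0000
    outer loop
      vertex 20.0 0.0 0.0
      vertex 20.0 7.0 7.0
      vertex 20.0 0.0 7.0
    endloop
  endfacet
endsolid part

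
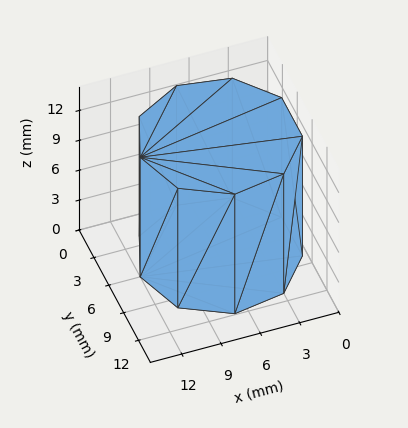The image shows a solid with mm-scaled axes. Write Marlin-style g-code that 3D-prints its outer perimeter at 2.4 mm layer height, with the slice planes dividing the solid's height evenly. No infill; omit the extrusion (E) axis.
Reading the render: the shape is a regular 9-sided prism (a cylinder approximated with 9 flat sides), circumscribed radius ≈ 6 mm, height ≈ 12 mm (dimensions read to the nearest mm from the axis ticks). For the g-code, the solid's height is divided into equal slices at the stated Δz and each level perimeter traced with G1 moves after a G0 lift.

; perimeter-only toolpath
G21 ; units = mm
G90 ; absolute positioning
G28 ; home
; layer 1
G0 Z2.4
G0 X12.0 Y6.0
G1 X10.6 Y9.9
G1 X7.0 Y11.9
G1 X3.0 Y11.2
G1 X0.4 Y8.1
G1 X0.4 Y3.9
G1 X3.0 Y0.8
G1 X7.0 Y0.1
G1 X10.6 Y2.1
G1 X12.0 Y6.0
; layer 2
G0 Z4.8
G0 X12.0 Y6.0
G1 X10.6 Y9.9
G1 X7.0 Y11.9
G1 X3.0 Y11.2
G1 X0.4 Y8.1
G1 X0.4 Y3.9
G1 X3.0 Y0.8
G1 X7.0 Y0.1
G1 X10.6 Y2.1
G1 X12.0 Y6.0
; layer 3
G0 Z7.2
G0 X12.0 Y6.0
G1 X10.6 Y9.9
G1 X7.0 Y11.9
G1 X3.0 Y11.2
G1 X0.4 Y8.1
G1 X0.4 Y3.9
G1 X3.0 Y0.8
G1 X7.0 Y0.1
G1 X10.6 Y2.1
G1 X12.0 Y6.0
; layer 4
G0 Z9.6
G0 X12.0 Y6.0
G1 X10.6 Y9.9
G1 X7.0 Y11.9
G1 X3.0 Y11.2
G1 X0.4 Y8.1
G1 X0.4 Y3.9
G1 X3.0 Y0.8
G1 X7.0 Y0.1
G1 X10.6 Y2.1
G1 X12.0 Y6.0
; layer 5
G0 Z12.0
G0 X12.0 Y6.0
G1 X10.6 Y9.9
G1 X7.0 Y11.9
G1 X3.0 Y11.2
G1 X0.4 Y8.1
G1 X0.4 Y3.9
G1 X3.0 Y0.8
G1 X7.0 Y0.1
G1 X10.6 Y2.1
G1 X12.0 Y6.0
M2 ; end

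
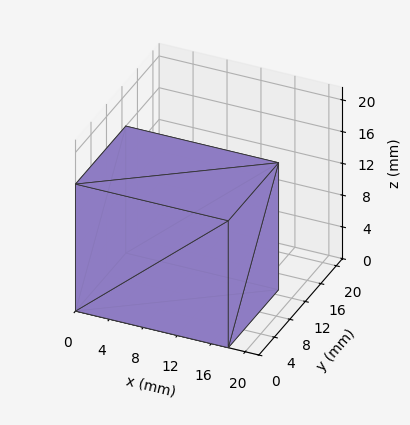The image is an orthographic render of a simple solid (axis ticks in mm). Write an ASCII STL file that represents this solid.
Reading the render: the shape is a rectangular box, roughly 18 × 13 mm footprint and 16 mm tall (dimensions read to the nearest mm from the axis ticks). For the STL, each face is triangulated and given an outward normal.

solid part
  facet normal 0.0000 0.0000 -1.0000
    outer loop
      vertex 18.000 13.000 0.000
      vertex 18.000 0.000 0.000
      vertex 0.000 0.000 0.000
    endloop
  endfacet
  facet normal 0.0000 0.0000 -1.0000
    outer loop
      vertex 0.000 13.000 0.000
      vertex 18.000 13.000 0.000
      vertex 0.000 0.000 0.000
    endloop
  endfacet
  facet normal 0.0000 0.0000 1.0000
    outer loop
      vertex 0.000 0.000 16.000
      vertex 18.000 0.000 16.000
      vertex 18.000 13.000 16.000
    endloop
  endfacet
  facet normal 0.0000 0.0000 1.0000
    outer loop
      vertex 0.000 0.000 16.000
      vertex 18.000 13.000 16.000
      vertex 0.000 13.000 16.000
    endloop
  endfacet
  facet normal 0.0000 -1.0000 0.0000
    outer loop
      vertex 0.000 0.000 0.000
      vertex 18.000 0.000 0.000
      vertex 18.000 0.000 16.000
    endloop
  endfacet
  facet normal 0.0000 -1.0000 0.0000
    outer loop
      vertex 0.000 0.000 0.000
      vertex 18.000 0.000 16.000
      vertex 0.000 0.000 16.000
    endloop
  endfacet
  facet normal 0.0000 1.0000 0.0000
    outer loop
      vertex 18.000 13.000 16.000
      vertex 18.000 13.000 0.000
      vertex 0.000 13.000 0.000
    endloop
  endfacet
  facet normal 0.0000 1.0000 0.0000
    outer loop
      vertex 0.000 13.000 16.000
      vertex 18.000 13.000 16.000
      vertex 0.000 13.000 0.000
    endloop
  endfacet
  facet normal -1.0000 0.0000 0.0000
    outer loop
      vertex 0.000 13.000 16.000
      vertex 0.000 13.000 0.000
      vertex 0.000 0.000 0.000
    endloop
  endfacet
  facet normal -1.0000 0.0000 0.0000
    outer loop
      vertex 0.000 0.000 16.000
      vertex 0.000 13.000 16.000
      vertex 0.000 0.000 0.000
    endloop
  endfacet
  facet normal 1.0000 0.0000 0.0000
    outer loop
      vertex 18.000 0.000 0.000
      vertex 18.000 13.000 0.000
      vertex 18.000 13.000 16.000
    endloop
  endfacet
  facet normal 1.0000 0.0000 0.0000
    outer loop
      vertex 18.000 0.000 0.000
      vertex 18.000 13.000 16.000
      vertex 18.000 0.000 16.000
    endloop
  endfacet
endsolid part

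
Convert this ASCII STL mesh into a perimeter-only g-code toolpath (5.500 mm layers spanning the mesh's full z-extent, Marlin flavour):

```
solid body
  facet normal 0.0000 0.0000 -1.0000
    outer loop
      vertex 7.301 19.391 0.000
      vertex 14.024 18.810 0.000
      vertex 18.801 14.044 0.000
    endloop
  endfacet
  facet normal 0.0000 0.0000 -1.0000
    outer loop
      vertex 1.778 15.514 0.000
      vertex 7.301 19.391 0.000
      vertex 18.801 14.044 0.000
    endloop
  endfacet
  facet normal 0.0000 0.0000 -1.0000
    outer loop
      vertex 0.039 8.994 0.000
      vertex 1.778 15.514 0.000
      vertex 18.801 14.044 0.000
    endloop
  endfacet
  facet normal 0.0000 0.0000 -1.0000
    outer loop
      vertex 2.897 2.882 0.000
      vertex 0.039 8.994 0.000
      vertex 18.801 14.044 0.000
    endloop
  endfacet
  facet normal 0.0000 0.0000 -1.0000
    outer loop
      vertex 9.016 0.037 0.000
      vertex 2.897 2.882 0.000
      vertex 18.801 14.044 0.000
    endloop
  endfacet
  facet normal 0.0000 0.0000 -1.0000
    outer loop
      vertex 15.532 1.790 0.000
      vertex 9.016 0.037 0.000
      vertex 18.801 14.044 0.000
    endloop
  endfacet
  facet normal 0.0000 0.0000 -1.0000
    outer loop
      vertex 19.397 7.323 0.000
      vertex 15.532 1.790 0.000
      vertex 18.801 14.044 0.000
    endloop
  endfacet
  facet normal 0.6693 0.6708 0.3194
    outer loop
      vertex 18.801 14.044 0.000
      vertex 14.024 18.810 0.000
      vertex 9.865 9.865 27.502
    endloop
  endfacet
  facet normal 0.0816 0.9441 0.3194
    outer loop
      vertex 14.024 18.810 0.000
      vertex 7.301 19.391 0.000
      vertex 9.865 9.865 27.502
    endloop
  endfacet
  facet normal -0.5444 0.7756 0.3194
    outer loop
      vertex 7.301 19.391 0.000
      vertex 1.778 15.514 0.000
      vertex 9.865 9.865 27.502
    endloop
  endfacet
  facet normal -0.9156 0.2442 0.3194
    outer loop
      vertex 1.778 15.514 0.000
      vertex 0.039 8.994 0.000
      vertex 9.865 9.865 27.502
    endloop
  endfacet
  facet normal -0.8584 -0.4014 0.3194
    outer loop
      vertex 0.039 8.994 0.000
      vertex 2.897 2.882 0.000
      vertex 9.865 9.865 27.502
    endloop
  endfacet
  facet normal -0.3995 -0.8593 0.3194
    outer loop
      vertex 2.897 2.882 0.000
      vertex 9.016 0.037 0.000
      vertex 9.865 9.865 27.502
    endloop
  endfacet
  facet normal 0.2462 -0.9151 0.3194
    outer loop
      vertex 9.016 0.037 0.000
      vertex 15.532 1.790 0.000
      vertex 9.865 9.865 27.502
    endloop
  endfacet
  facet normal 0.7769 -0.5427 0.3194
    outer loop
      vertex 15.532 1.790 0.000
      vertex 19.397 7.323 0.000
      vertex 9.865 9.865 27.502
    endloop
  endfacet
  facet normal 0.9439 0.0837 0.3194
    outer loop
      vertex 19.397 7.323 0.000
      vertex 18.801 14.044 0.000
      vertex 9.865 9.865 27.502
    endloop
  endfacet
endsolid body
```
; perimeter-only toolpath
G21 ; units = mm
G90 ; absolute positioning
G28 ; home
; layer 1
G0 Z5.500
G0 X17.014 Y13.208
G1 X13.192 Y17.021
G1 X7.814 Y17.486
G1 X3.395 Y14.384
G1 X2.004 Y9.168
G1 X4.291 Y4.279
G1 X9.186 Y2.003
G1 X14.399 Y3.405
G1 X17.491 Y7.831
G1 X17.014 Y13.208
; layer 2
G0 Z11.001
G0 X15.227 Y12.372
G1 X12.360 Y15.232
G1 X8.327 Y15.581
G1 X5.013 Y13.254
G1 X3.969 Y9.342
G1 X5.684 Y5.675
G1 X9.356 Y3.968
G1 X13.265 Y5.020
G1 X15.584 Y8.340
G1 X15.227 Y12.372
; layer 3
G0 Z16.501
G0 X13.439 Y11.537
G1 X11.529 Y13.443
G1 X8.839 Y13.675
G1 X6.630 Y12.125
G1 X5.935 Y9.517
G1 X7.078 Y7.072
G1 X9.525 Y5.934
G1 X12.132 Y6.635
G1 X13.678 Y8.848
G1 X13.439 Y11.537
; layer 4
G0 Z22.002
G0 X11.652 Y10.701
G1 X10.697 Y11.654
G1 X9.352 Y11.770
G1 X8.248 Y10.995
G1 X7.900 Y9.691
G1 X8.471 Y8.468
G1 X9.695 Y7.899
G1 X10.998 Y8.250
G1 X11.771 Y9.357
G1 X11.652 Y10.701
M2 ; end

The solid is a regular 9-sided pyramid, base circumscribed radius ≈ 9.87 mm, apex at z ≈ 27.5 mm. Slicing at Δz = 5.500 mm — 5 equal slices spanning the solid's height, so layer i sits at z = i·h/5 — gives 4 non-empty perimeters. Each is a 9-segment closed polygon; G0 lifts to the layer z and rapids to the start vertex, then G1 traces the edges. The cross-section shrinks linearly with z (the slice at the apex is degenerate and omitted).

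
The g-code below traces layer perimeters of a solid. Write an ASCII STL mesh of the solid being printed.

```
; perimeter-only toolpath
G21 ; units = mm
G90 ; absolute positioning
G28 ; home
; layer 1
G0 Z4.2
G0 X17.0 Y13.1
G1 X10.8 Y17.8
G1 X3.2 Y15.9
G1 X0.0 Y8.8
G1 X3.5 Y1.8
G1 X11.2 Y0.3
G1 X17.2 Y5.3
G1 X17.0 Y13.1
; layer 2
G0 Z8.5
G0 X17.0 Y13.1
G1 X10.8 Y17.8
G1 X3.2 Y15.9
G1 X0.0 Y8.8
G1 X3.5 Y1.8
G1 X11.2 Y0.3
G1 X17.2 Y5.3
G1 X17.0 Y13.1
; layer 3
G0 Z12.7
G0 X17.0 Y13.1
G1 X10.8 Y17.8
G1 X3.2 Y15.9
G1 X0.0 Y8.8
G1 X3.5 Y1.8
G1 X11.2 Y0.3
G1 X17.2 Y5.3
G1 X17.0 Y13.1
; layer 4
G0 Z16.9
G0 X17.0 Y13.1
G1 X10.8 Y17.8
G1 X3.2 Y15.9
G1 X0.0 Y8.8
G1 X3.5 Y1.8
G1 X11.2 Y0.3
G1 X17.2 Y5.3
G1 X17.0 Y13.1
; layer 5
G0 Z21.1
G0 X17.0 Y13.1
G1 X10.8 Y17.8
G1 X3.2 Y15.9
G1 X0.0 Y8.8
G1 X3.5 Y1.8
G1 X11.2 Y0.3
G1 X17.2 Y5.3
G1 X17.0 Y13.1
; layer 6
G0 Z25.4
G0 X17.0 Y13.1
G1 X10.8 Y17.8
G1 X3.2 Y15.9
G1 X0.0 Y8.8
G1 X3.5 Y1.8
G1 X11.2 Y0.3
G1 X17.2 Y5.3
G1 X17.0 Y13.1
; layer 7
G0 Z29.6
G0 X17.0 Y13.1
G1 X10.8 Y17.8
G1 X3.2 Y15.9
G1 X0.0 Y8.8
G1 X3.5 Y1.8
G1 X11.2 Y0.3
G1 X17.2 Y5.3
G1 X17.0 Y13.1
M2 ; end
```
solid part
  facet normal 0.0000 0.0000 -1.0000
    outer loop
      vertex 3.2 15.9 0.0
      vertex 10.8 17.8 0.0
      vertex 17.0 13.1 0.0
    endloop
  endfacet
  facet normal 0.0000 0.0000 -1.0000
    outer loop
      vertex 0.0 8.8 0.0
      vertex 3.2 15.9 0.0
      vertex 17.0 13.1 0.0
    endloop
  endfacet
  facet normal 0.0000 0.0000 -1.0000
    outer loop
      vertex 3.5 1.8 0.0
      vertex 0.0 8.8 0.0
      vertex 17.0 13.1 0.0
    endloop
  endfacet
  facet normal 0.0000 0.0000 -1.0000
    outer loop
      vertex 11.2 0.3 0.0
      vertex 3.5 1.8 0.0
      vertex 17.0 13.1 0.0
    endloop
  endfacet
  facet normal 0.0000 0.0000 -1.0000
    outer loop
      vertex 17.2 5.3 0.0
      vertex 11.2 0.3 0.0
      vertex 17.0 13.1 0.0
    endloop
  endfacet
  facet normal 0.0000 0.0000 1.0000
    outer loop
      vertex 17.0 13.1 29.6
      vertex 10.8 17.8 29.6
      vertex 3.2 15.9 29.6
    endloop
  endfacet
  facet normal 0.0000 0.0000 1.0000
    outer loop
      vertex 17.0 13.1 29.6
      vertex 3.2 15.9 29.6
      vertex 0.0 8.8 29.6
    endloop
  endfacet
  facet normal 0.0000 0.0000 1.0000
    outer loop
      vertex 17.0 13.1 29.6
      vertex 0.0 8.8 29.6
      vertex 3.5 1.8 29.6
    endloop
  endfacet
  facet normal 0.0000 0.0000 1.0000
    outer loop
      vertex 17.0 13.1 29.6
      vertex 3.5 1.8 29.6
      vertex 11.2 0.3 29.6
    endloop
  endfacet
  facet normal 0.0000 0.0000 1.0000
    outer loop
      vertex 17.0 13.1 29.6
      vertex 11.2 0.3 29.6
      vertex 17.2 5.3 29.6
    endloop
  endfacet
  facet normal 0.6041 0.7969 0.0000
    outer loop
      vertex 17.0 13.1 0.0
      vertex 10.8 17.8 0.0
      vertex 10.8 17.8 29.6
    endloop
  endfacet
  facet normal 0.6041 0.7969 0.0000
    outer loop
      vertex 17.0 13.1 0.0
      vertex 10.8 17.8 29.6
      vertex 17.0 13.1 29.6
    endloop
  endfacet
  facet normal -0.2425 0.9701 0.0000
    outer loop
      vertex 10.8 17.8 0.0
      vertex 3.2 15.9 0.0
      vertex 3.2 15.9 29.6
    endloop
  endfacet
  facet normal -0.2425 0.9701 0.0000
    outer loop
      vertex 10.8 17.8 0.0
      vertex 3.2 15.9 29.6
      vertex 10.8 17.8 29.6
    endloop
  endfacet
  facet normal -0.9117 0.4109 0.0000
    outer loop
      vertex 3.2 15.9 0.0
      vertex 0.0 8.8 0.0
      vertex 0.0 8.8 29.6
    endloop
  endfacet
  facet normal -0.9117 0.4109 0.0000
    outer loop
      vertex 3.2 15.9 0.0
      vertex 0.0 8.8 29.6
      vertex 3.2 15.9 29.6
    endloop
  endfacet
  facet normal -0.8944 -0.4472 0.0000
    outer loop
      vertex 0.0 8.8 0.0
      vertex 3.5 1.8 0.0
      vertex 3.5 1.8 29.6
    endloop
  endfacet
  facet normal -0.8944 -0.4472 0.0000
    outer loop
      vertex 0.0 8.8 0.0
      vertex 3.5 1.8 29.6
      vertex 0.0 8.8 29.6
    endloop
  endfacet
  facet normal -0.1912 -0.9815 0.0000
    outer loop
      vertex 3.5 1.8 0.0
      vertex 11.2 0.3 0.0
      vertex 11.2 0.3 29.6
    endloop
  endfacet
  facet normal -0.1912 -0.9815 0.0000
    outer loop
      vertex 3.5 1.8 0.0
      vertex 11.2 0.3 29.6
      vertex 3.5 1.8 29.6
    endloop
  endfacet
  facet normal 0.6402 -0.7682 0.0000
    outer loop
      vertex 11.2 0.3 0.0
      vertex 17.2 5.3 0.0
      vertex 17.2 5.3 29.6
    endloop
  endfacet
  facet normal 0.6402 -0.7682 0.0000
    outer loop
      vertex 11.2 0.3 0.0
      vertex 17.2 5.3 29.6
      vertex 11.2 0.3 29.6
    endloop
  endfacet
  facet normal 0.9997 0.0256 0.0000
    outer loop
      vertex 17.2 5.3 0.0
      vertex 17.0 13.1 0.0
      vertex 17.0 13.1 29.6
    endloop
  endfacet
  facet normal 0.9997 0.0256 0.0000
    outer loop
      vertex 17.2 5.3 0.0
      vertex 17.0 13.1 29.6
      vertex 17.2 5.3 29.6
    endloop
  endfacet
endsolid part

The G0 Z moves step by Δz≈4.2 mm. Every layer's G1 loop is the same polygon, so the solid is a straight extrusion of it from z=0 to z≈29.6. Closing with flat bottom and top caps and triangulating gives 24 facets — a regular 7-sided prism (a cylinder approximated with 7 flat sides), circumscribed radius ≈ 9 mm, height ≈ 29.6 mm.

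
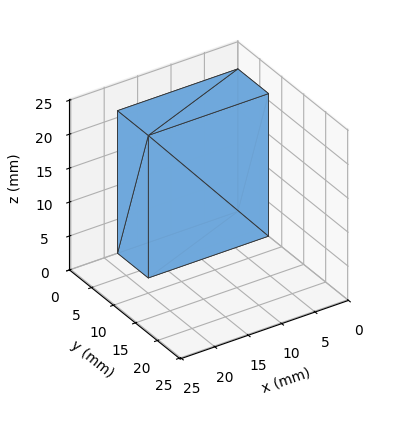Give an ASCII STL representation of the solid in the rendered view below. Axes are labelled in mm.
Reading the render: the shape is a rectangular box, roughly 18 × 7 mm footprint and 21 mm tall (dimensions read to the nearest mm from the axis ticks). For the STL, each face is triangulated and given an outward normal.

solid part
  facet normal 0.0000 0.0000 -1.0000
    outer loop
      vertex 18.00 7.00 0.00
      vertex 18.00 0.00 0.00
      vertex 0.00 0.00 0.00
    endloop
  endfacet
  facet normal 0.0000 0.0000 -1.0000
    outer loop
      vertex 0.00 7.00 0.00
      vertex 18.00 7.00 0.00
      vertex 0.00 0.00 0.00
    endloop
  endfacet
  facet normal 0.0000 0.0000 1.0000
    outer loop
      vertex 0.00 0.00 21.00
      vertex 18.00 0.00 21.00
      vertex 18.00 7.00 21.00
    endloop
  endfacet
  facet normal 0.0000 0.0000 1.0000
    outer loop
      vertex 0.00 0.00 21.00
      vertex 18.00 7.00 21.00
      vertex 0.00 7.00 21.00
    endloop
  endfacet
  facet normal 0.0000 -1.0000 0.0000
    outer loop
      vertex 0.00 0.00 0.00
      vertex 18.00 0.00 0.00
      vertex 18.00 0.00 21.00
    endloop
  endfacet
  facet normal 0.0000 -1.0000 0.0000
    outer loop
      vertex 0.00 0.00 0.00
      vertex 18.00 0.00 21.00
      vertex 0.00 0.00 21.00
    endloop
  endfacet
  facet normal 0.0000 1.0000 0.0000
    outer loop
      vertex 18.00 7.00 21.00
      vertex 18.00 7.00 0.00
      vertex 0.00 7.00 0.00
    endloop
  endfacet
  facet normal 0.0000 1.0000 0.0000
    outer loop
      vertex 0.00 7.00 21.00
      vertex 18.00 7.00 21.00
      vertex 0.00 7.00 0.00
    endloop
  endfacet
  facet normal -1.0000 0.0000 0.0000
    outer loop
      vertex 0.00 7.00 21.00
      vertex 0.00 7.00 0.00
      vertex 0.00 0.00 0.00
    endloop
  endfacet
  facet normal -1.0000 0.0000 0.0000
    outer loop
      vertex 0.00 0.00 21.00
      vertex 0.00 7.00 21.00
      vertex 0.00 0.00 0.00
    endloop
  endfacet
  facet normal 1.0000 0.0000 0.0000
    outer loop
      vertex 18.00 0.00 0.00
      vertex 18.00 7.00 0.00
      vertex 18.00 7.00 21.00
    endloop
  endfacet
  facet normal 1.0000 0.0000 0.0000
    outer loop
      vertex 18.00 0.00 0.00
      vertex 18.00 7.00 21.00
      vertex 18.00 0.00 21.00
    endloop
  endfacet
endsolid part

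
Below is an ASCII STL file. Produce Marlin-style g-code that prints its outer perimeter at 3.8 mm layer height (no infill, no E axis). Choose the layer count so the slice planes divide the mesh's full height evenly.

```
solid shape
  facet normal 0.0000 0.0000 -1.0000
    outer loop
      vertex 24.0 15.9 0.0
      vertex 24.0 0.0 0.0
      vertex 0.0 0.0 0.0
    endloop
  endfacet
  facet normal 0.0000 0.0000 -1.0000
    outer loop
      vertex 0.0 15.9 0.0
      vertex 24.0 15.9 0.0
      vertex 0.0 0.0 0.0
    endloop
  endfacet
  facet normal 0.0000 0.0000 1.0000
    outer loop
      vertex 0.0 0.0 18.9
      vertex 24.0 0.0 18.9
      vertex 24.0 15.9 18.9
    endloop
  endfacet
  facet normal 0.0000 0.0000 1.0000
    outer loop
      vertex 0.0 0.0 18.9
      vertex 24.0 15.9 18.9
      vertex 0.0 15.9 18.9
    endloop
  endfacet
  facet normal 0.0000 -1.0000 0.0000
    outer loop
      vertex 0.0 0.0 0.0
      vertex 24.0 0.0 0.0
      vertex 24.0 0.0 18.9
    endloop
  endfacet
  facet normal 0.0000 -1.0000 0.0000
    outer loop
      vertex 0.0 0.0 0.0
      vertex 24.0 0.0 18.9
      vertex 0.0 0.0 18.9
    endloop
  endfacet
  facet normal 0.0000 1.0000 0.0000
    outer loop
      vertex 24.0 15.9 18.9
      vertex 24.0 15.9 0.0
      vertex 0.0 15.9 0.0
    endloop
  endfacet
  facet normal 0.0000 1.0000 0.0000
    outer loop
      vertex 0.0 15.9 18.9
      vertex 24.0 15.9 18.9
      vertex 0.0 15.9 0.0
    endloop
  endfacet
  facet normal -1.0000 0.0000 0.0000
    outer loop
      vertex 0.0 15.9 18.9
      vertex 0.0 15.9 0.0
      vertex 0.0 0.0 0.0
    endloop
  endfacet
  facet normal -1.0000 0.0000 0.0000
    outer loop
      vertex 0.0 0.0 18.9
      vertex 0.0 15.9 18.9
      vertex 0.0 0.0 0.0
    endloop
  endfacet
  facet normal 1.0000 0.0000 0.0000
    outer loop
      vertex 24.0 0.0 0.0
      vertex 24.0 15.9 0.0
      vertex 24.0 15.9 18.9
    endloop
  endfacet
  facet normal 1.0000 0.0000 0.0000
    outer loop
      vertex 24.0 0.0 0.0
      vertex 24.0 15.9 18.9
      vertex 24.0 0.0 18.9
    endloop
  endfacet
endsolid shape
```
; perimeter-only toolpath
G21 ; units = mm
G90 ; absolute positioning
G28 ; home
; layer 1
G0 Z3.8
G0 X0.0 Y0.0
G1 X24.0 Y0.0
G1 X24.0 Y15.9
G1 X0.0 Y15.9
G1 X0.0 Y0.0
; layer 2
G0 Z7.6
G0 X0.0 Y0.0
G1 X24.0 Y0.0
G1 X24.0 Y15.9
G1 X0.0 Y15.9
G1 X0.0 Y0.0
; layer 3
G0 Z11.3
G0 X0.0 Y0.0
G1 X24.0 Y0.0
G1 X24.0 Y15.9
G1 X0.0 Y15.9
G1 X0.0 Y0.0
; layer 4
G0 Z15.1
G0 X0.0 Y0.0
G1 X24.0 Y0.0
G1 X24.0 Y15.9
G1 X0.0 Y15.9
G1 X0.0 Y0.0
; layer 5
G0 Z18.9
G0 X0.0 Y0.0
G1 X24.0 Y0.0
G1 X24.0 Y15.9
G1 X0.0 Y15.9
G1 X0.0 Y0.0
M2 ; end

The solid is a rectangular box, roughly 24 × 15.9 mm footprint and 18.9 mm tall. Slicing at Δz = 3.8 mm — 5 equal slices spanning the solid's height, so layer i sits at z = i·h/5 — gives 5 non-empty perimeters. Each is a 4-segment closed polygon; G0 lifts to the layer z and rapids to the start vertex, then G1 traces the edges.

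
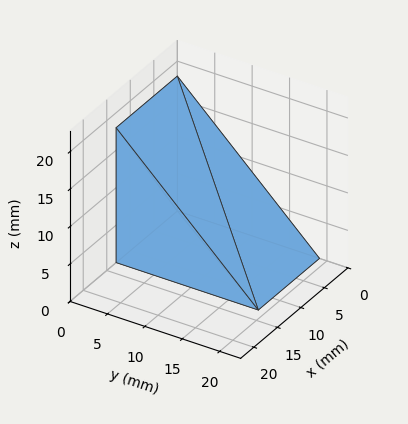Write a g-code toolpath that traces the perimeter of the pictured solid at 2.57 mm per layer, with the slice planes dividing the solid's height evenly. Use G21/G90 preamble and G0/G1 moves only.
Reading the render: the shape is a wedge (ramp): 13 × 19 mm base, rising to 18 mm along the y=0 edge and sloping linearly to z=0 at y=19 (dimensions read to the nearest mm from the axis ticks). For the g-code, the solid's height is divided into equal slices at the stated Δz and each level perimeter traced with G1 moves after a G0 lift.

; perimeter-only toolpath
G21 ; units = mm
G90 ; absolute positioning
G28 ; home
; layer 1
G0 Z2.57
G0 X0.00 Y0.00
G1 X13.00 Y0.00
G1 X13.00 Y16.29
G1 X0.00 Y16.29
G1 X0.00 Y0.00
; layer 2
G0 Z5.14
G0 X0.00 Y0.00
G1 X13.00 Y0.00
G1 X13.00 Y13.57
G1 X0.00 Y13.57
G1 X0.00 Y0.00
; layer 3
G0 Z7.71
G0 X0.00 Y0.00
G1 X13.00 Y0.00
G1 X13.00 Y10.86
G1 X0.00 Y10.86
G1 X0.00 Y0.00
; layer 4
G0 Z10.29
G0 X0.00 Y0.00
G1 X13.00 Y0.00
G1 X13.00 Y8.14
G1 X0.00 Y8.14
G1 X0.00 Y0.00
; layer 5
G0 Z12.86
G0 X0.00 Y0.00
G1 X13.00 Y0.00
G1 X13.00 Y5.43
G1 X0.00 Y5.43
G1 X0.00 Y0.00
; layer 6
G0 Z15.43
G0 X0.00 Y0.00
G1 X13.00 Y0.00
G1 X13.00 Y2.71
G1 X0.00 Y2.71
G1 X0.00 Y0.00
M2 ; end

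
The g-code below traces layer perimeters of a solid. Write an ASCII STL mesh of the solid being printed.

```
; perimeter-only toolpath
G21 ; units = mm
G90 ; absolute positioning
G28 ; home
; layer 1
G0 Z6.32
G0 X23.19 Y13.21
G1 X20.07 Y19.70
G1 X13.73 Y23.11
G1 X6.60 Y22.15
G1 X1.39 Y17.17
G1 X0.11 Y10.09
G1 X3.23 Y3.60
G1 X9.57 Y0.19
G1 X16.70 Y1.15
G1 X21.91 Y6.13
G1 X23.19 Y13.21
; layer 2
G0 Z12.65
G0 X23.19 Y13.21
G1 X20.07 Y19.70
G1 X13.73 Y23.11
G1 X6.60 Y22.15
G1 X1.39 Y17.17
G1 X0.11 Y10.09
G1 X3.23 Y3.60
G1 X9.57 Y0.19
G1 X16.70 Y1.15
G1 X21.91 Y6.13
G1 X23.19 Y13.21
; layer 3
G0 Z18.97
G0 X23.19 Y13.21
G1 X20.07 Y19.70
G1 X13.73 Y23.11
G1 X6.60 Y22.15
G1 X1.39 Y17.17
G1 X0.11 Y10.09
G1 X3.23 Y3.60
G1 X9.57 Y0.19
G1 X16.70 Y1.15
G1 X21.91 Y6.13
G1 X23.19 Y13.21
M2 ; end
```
solid part
  facet normal 0.0000 0.0000 -1.0000
    outer loop
      vertex 13.73 23.11 0.00
      vertex 20.07 19.70 0.00
      vertex 23.19 13.21 0.00
    endloop
  endfacet
  facet normal 0.0000 0.0000 -1.0000
    outer loop
      vertex 6.60 22.15 0.00
      vertex 13.73 23.11 0.00
      vertex 23.19 13.21 0.00
    endloop
  endfacet
  facet normal 0.0000 0.0000 -1.0000
    outer loop
      vertex 1.39 17.17 0.00
      vertex 6.60 22.15 0.00
      vertex 23.19 13.21 0.00
    endloop
  endfacet
  facet normal 0.0000 0.0000 -1.0000
    outer loop
      vertex 0.11 10.09 0.00
      vertex 1.39 17.17 0.00
      vertex 23.19 13.21 0.00
    endloop
  endfacet
  facet normal 0.0000 0.0000 -1.0000
    outer loop
      vertex 3.23 3.60 0.00
      vertex 0.11 10.09 0.00
      vertex 23.19 13.21 0.00
    endloop
  endfacet
  facet normal 0.0000 0.0000 -1.0000
    outer loop
      vertex 9.57 0.19 0.00
      vertex 3.23 3.60 0.00
      vertex 23.19 13.21 0.00
    endloop
  endfacet
  facet normal 0.0000 0.0000 -1.0000
    outer loop
      vertex 16.70 1.15 0.00
      vertex 9.57 0.19 0.00
      vertex 23.19 13.21 0.00
    endloop
  endfacet
  facet normal 0.0000 0.0000 -1.0000
    outer loop
      vertex 21.91 6.13 0.00
      vertex 16.70 1.15 0.00
      vertex 23.19 13.21 0.00
    endloop
  endfacet
  facet normal 0.0000 0.0000 1.0000
    outer loop
      vertex 23.19 13.21 18.97
      vertex 20.07 19.70 18.97
      vertex 13.73 23.11 18.97
    endloop
  endfacet
  facet normal 0.0000 0.0000 1.0000
    outer loop
      vertex 23.19 13.21 18.97
      vertex 13.73 23.11 18.97
      vertex 6.60 22.15 18.97
    endloop
  endfacet
  facet normal 0.0000 0.0000 1.0000
    outer loop
      vertex 23.19 13.21 18.97
      vertex 6.60 22.15 18.97
      vertex 1.39 17.17 18.97
    endloop
  endfacet
  facet normal 0.0000 0.0000 1.0000
    outer loop
      vertex 23.19 13.21 18.97
      vertex 1.39 17.17 18.97
      vertex 0.11 10.09 18.97
    endloop
  endfacet
  facet normal 0.0000 0.0000 1.0000
    outer loop
      vertex 23.19 13.21 18.97
      vertex 0.11 10.09 18.97
      vertex 3.23 3.60 18.97
    endloop
  endfacet
  facet normal 0.0000 0.0000 1.0000
    outer loop
      vertex 23.19 13.21 18.97
      vertex 3.23 3.60 18.97
      vertex 9.57 0.19 18.97
    endloop
  endfacet
  facet normal 0.0000 0.0000 1.0000
    outer loop
      vertex 23.19 13.21 18.97
      vertex 9.57 0.19 18.97
      vertex 16.70 1.15 18.97
    endloop
  endfacet
  facet normal 0.0000 0.0000 1.0000
    outer loop
      vertex 23.19 13.21 18.97
      vertex 16.70 1.15 18.97
      vertex 21.91 6.13 18.97
    endloop
  endfacet
  facet normal 0.9013 0.4333 0.0000
    outer loop
      vertex 23.19 13.21 0.00
      vertex 20.07 19.70 0.00
      vertex 20.07 19.70 18.97
    endloop
  endfacet
  facet normal 0.9013 0.4333 0.0000
    outer loop
      vertex 23.19 13.21 0.00
      vertex 20.07 19.70 18.97
      vertex 23.19 13.21 18.97
    endloop
  endfacet
  facet normal 0.4737 0.8807 0.0000
    outer loop
      vertex 20.07 19.70 0.00
      vertex 13.73 23.11 0.00
      vertex 13.73 23.11 18.97
    endloop
  endfacet
  facet normal 0.4737 0.8807 0.0000
    outer loop
      vertex 20.07 19.70 0.00
      vertex 13.73 23.11 18.97
      vertex 20.07 19.70 18.97
    endloop
  endfacet
  facet normal -0.1334 0.9911 0.0000
    outer loop
      vertex 13.73 23.11 0.00
      vertex 6.60 22.15 0.00
      vertex 6.60 22.15 18.97
    endloop
  endfacet
  facet normal -0.1334 0.9911 0.0000
    outer loop
      vertex 13.73 23.11 0.00
      vertex 6.60 22.15 18.97
      vertex 13.73 23.11 18.97
    endloop
  endfacet
  facet normal -0.6910 0.7229 0.0000
    outer loop
      vertex 6.60 22.15 0.00
      vertex 1.39 17.17 0.00
      vertex 1.39 17.17 18.97
    endloop
  endfacet
  facet normal -0.6910 0.7229 0.0000
    outer loop
      vertex 6.60 22.15 0.00
      vertex 1.39 17.17 18.97
      vertex 6.60 22.15 18.97
    endloop
  endfacet
  facet normal -0.9840 0.1779 0.0000
    outer loop
      vertex 1.39 17.17 0.00
      vertex 0.11 10.09 0.00
      vertex 0.11 10.09 18.97
    endloop
  endfacet
  facet normal -0.9840 0.1779 0.0000
    outer loop
      vertex 1.39 17.17 0.00
      vertex 0.11 10.09 18.97
      vertex 1.39 17.17 18.97
    endloop
  endfacet
  facet normal -0.9013 -0.4333 0.0000
    outer loop
      vertex 0.11 10.09 0.00
      vertex 3.23 3.60 0.00
      vertex 3.23 3.60 18.97
    endloop
  endfacet
  facet normal -0.9013 -0.4333 0.0000
    outer loop
      vertex 0.11 10.09 0.00
      vertex 3.23 3.60 18.97
      vertex 0.11 10.09 18.97
    endloop
  endfacet
  facet normal -0.4737 -0.8807 0.0000
    outer loop
      vertex 3.23 3.60 0.00
      vertex 9.57 0.19 0.00
      vertex 9.57 0.19 18.97
    endloop
  endfacet
  facet normal -0.4737 -0.8807 0.0000
    outer loop
      vertex 3.23 3.60 0.00
      vertex 9.57 0.19 18.97
      vertex 3.23 3.60 18.97
    endloop
  endfacet
  facet normal 0.1334 -0.9911 0.0000
    outer loop
      vertex 9.57 0.19 0.00
      vertex 16.70 1.15 0.00
      vertex 16.70 1.15 18.97
    endloop
  endfacet
  facet normal 0.1334 -0.9911 0.0000
    outer loop
      vertex 9.57 0.19 0.00
      vertex 16.70 1.15 18.97
      vertex 9.57 0.19 18.97
    endloop
  endfacet
  facet normal 0.6910 -0.7229 0.0000
    outer loop
      vertex 16.70 1.15 0.00
      vertex 21.91 6.13 0.00
      vertex 21.91 6.13 18.97
    endloop
  endfacet
  facet normal 0.6910 -0.7229 0.0000
    outer loop
      vertex 16.70 1.15 0.00
      vertex 21.91 6.13 18.97
      vertex 16.70 1.15 18.97
    endloop
  endfacet
  facet normal 0.9840 -0.1779 0.0000
    outer loop
      vertex 21.91 6.13 0.00
      vertex 23.19 13.21 0.00
      vertex 23.19 13.21 18.97
    endloop
  endfacet
  facet normal 0.9840 -0.1779 0.0000
    outer loop
      vertex 21.91 6.13 0.00
      vertex 23.19 13.21 18.97
      vertex 21.91 6.13 18.97
    endloop
  endfacet
endsolid part

The G0 Z moves step by Δz≈6.32 mm. Every layer's G1 loop is the same polygon, so the solid is a straight extrusion of it from z=0 to z≈19. Closing with flat bottom and top caps and triangulating gives 36 facets — a regular 10-sided prism (a cylinder approximated with 10 flat sides), circumscribed radius ≈ 11.7 mm, height ≈ 19 mm.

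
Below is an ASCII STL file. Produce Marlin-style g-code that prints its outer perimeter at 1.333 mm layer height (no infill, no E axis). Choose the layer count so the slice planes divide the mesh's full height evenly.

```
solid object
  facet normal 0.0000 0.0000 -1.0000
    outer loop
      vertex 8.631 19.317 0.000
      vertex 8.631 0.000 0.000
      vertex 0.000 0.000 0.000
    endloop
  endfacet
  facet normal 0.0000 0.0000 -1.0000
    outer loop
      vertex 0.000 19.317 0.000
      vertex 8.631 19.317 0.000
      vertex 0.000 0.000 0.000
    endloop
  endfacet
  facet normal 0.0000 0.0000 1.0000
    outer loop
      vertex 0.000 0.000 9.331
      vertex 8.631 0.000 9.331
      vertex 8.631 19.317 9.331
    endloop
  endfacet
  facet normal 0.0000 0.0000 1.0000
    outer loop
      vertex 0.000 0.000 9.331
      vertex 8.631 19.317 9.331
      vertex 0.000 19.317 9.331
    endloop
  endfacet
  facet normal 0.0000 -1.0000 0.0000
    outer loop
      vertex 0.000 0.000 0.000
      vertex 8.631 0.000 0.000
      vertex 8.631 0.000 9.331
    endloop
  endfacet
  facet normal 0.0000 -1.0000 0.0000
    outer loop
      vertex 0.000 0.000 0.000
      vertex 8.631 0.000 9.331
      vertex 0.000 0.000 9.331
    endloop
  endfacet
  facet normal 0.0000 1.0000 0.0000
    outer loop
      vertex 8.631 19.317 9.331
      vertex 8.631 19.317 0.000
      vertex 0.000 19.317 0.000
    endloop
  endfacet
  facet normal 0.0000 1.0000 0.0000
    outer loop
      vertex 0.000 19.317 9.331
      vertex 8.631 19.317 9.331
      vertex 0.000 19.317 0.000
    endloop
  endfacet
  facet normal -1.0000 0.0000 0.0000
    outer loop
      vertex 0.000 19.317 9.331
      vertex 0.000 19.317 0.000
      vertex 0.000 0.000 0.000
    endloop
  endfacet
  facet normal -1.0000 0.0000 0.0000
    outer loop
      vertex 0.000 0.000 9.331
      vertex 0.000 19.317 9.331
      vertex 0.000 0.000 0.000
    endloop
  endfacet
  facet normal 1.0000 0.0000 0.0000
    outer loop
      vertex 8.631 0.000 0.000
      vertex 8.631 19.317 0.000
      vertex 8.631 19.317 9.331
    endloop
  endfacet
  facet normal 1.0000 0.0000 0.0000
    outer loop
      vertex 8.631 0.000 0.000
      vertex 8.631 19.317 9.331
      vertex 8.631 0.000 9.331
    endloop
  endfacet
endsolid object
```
; perimeter-only toolpath
G21 ; units = mm
G90 ; absolute positioning
G28 ; home
; layer 1
G0 Z1.333
G0 X0.000 Y0.000
G1 X8.631 Y0.000
G1 X8.631 Y19.317
G1 X0.000 Y19.317
G1 X0.000 Y0.000
; layer 2
G0 Z2.666
G0 X0.000 Y0.000
G1 X8.631 Y0.000
G1 X8.631 Y19.317
G1 X0.000 Y19.317
G1 X0.000 Y0.000
; layer 3
G0 Z3.999
G0 X0.000 Y0.000
G1 X8.631 Y0.000
G1 X8.631 Y19.317
G1 X0.000 Y19.317
G1 X0.000 Y0.000
; layer 4
G0 Z5.332
G0 X0.000 Y0.000
G1 X8.631 Y0.000
G1 X8.631 Y19.317
G1 X0.000 Y19.317
G1 X0.000 Y0.000
; layer 5
G0 Z6.665
G0 X0.000 Y0.000
G1 X8.631 Y0.000
G1 X8.631 Y19.317
G1 X0.000 Y19.317
G1 X0.000 Y0.000
; layer 6
G0 Z7.998
G0 X0.000 Y0.000
G1 X8.631 Y0.000
G1 X8.631 Y19.317
G1 X0.000 Y19.317
G1 X0.000 Y0.000
; layer 7
G0 Z9.331
G0 X0.000 Y0.000
G1 X8.631 Y0.000
G1 X8.631 Y19.317
G1 X0.000 Y19.317
G1 X0.000 Y0.000
M2 ; end

The solid is a rectangular box, roughly 8.63 × 19.3 mm footprint and 9.33 mm tall. Slicing at Δz = 1.333 mm — 7 equal slices spanning the solid's height, so layer i sits at z = i·h/7 — gives 7 non-empty perimeters. Each is a 4-segment closed polygon; G0 lifts to the layer z and rapids to the start vertex, then G1 traces the edges.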